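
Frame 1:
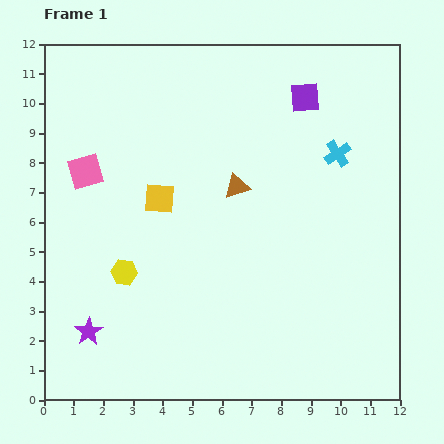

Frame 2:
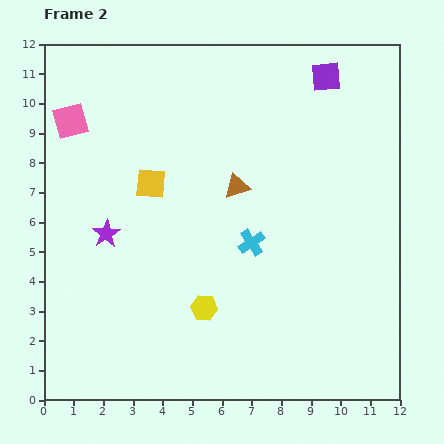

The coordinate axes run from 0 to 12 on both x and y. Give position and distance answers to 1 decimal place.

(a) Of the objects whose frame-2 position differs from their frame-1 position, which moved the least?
the yellow square

(moved 0.6)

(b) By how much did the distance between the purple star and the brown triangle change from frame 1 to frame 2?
-2.3

Distance in frame 1: 7.0. Distance in frame 2: 4.7.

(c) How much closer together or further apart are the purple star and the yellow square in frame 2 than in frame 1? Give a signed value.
-2.8

Distance in frame 1: 5.1. Distance in frame 2: 2.3.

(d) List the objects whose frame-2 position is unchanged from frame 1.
the brown triangle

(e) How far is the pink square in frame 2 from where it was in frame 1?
1.8

The pink square moved from (1.4, 7.7) to (0.9, 9.4), a distance of √(0.5² + 1.7²) ≈ 1.8.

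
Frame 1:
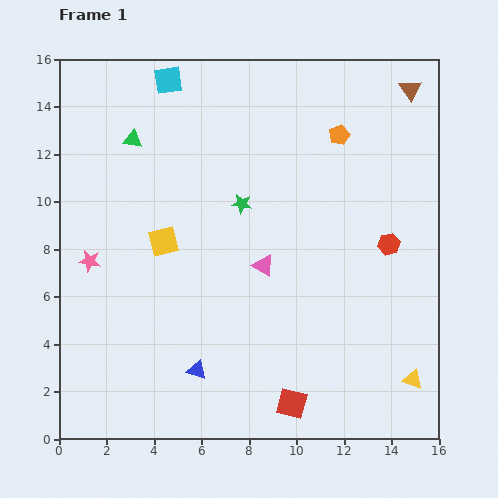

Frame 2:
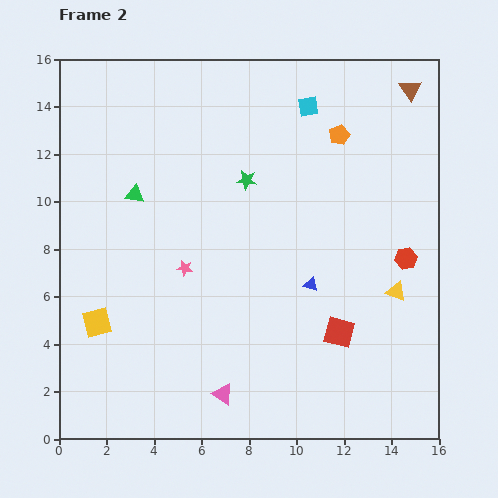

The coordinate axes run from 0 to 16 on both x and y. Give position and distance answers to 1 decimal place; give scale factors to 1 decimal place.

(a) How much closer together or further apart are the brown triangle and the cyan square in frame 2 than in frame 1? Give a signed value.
-5.8

Distance in frame 1: 10.2. Distance in frame 2: 4.4.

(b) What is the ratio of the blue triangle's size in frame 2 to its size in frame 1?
0.7×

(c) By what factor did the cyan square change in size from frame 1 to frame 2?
0.7×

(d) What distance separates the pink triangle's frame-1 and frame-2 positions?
5.7

The pink triangle moved from (8.6, 7.3) to (6.9, 1.9), a distance of √(1.7² + 5.4²) ≈ 5.7.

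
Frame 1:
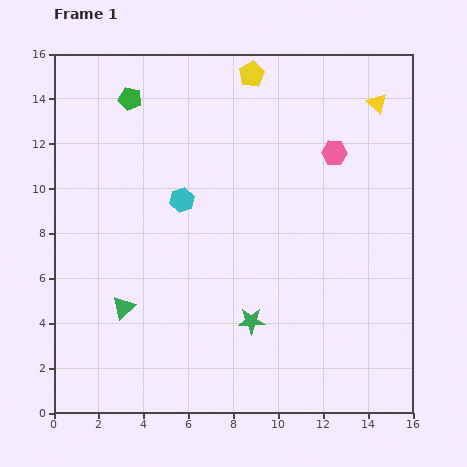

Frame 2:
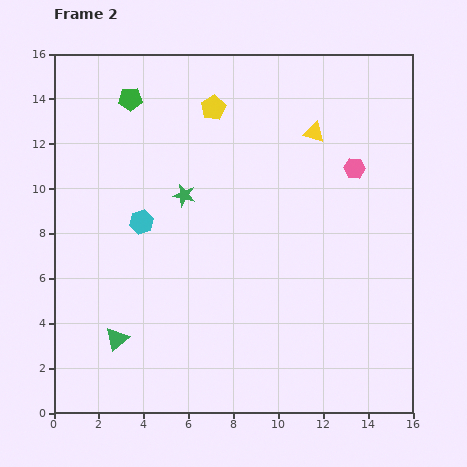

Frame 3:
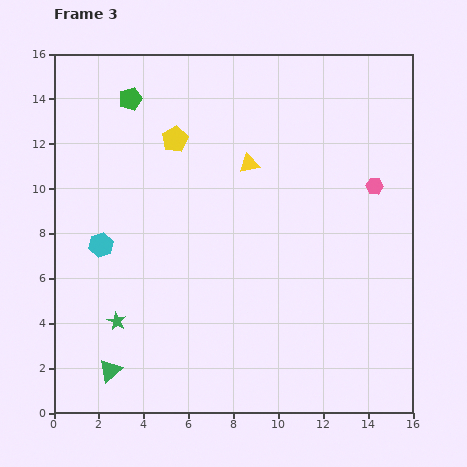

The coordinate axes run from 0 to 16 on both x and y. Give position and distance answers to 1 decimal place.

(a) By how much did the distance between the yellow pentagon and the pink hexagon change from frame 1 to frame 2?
+1.8

Distance in frame 1: 5.1. Distance in frame 2: 6.9.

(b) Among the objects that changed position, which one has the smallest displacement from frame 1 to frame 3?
the pink hexagon

(moved 2.3)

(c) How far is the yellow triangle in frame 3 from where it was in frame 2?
3.2

The yellow triangle moved from (11.6, 12.5) to (8.7, 11.1), a distance of √(2.9² + 1.4²) ≈ 3.2.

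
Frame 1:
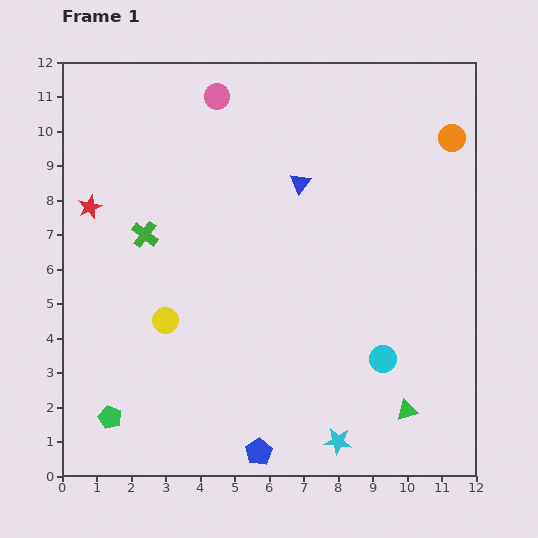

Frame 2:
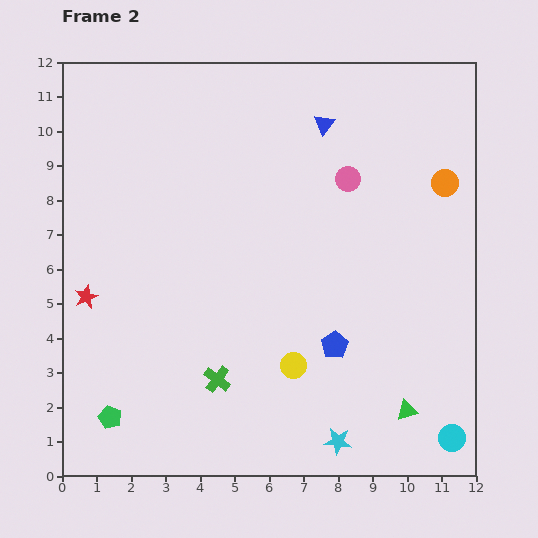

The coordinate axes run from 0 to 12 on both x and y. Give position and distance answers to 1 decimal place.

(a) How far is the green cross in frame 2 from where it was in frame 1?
4.7

The green cross moved from (2.4, 7.0) to (4.5, 2.8), a distance of √(2.1² + 4.2²) ≈ 4.7.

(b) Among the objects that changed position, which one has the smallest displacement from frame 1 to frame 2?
the orange circle

(moved 1.3)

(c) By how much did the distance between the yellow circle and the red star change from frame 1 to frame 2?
+2.3

Distance in frame 1: 4.0. Distance in frame 2: 6.3.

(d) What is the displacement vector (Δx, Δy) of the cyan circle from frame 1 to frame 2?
(2.0, -2.3)

The cyan circle was at (9.3, 3.4) in frame 1 and (11.3, 1.1) in frame 2.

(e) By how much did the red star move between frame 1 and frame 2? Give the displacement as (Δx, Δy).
(-0.1, -2.6)

The red star was at (0.8, 7.8) in frame 1 and (0.7, 5.2) in frame 2.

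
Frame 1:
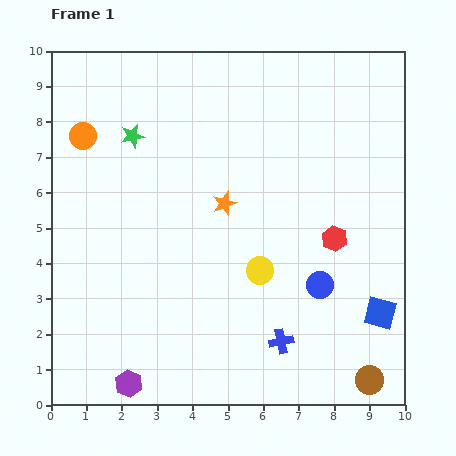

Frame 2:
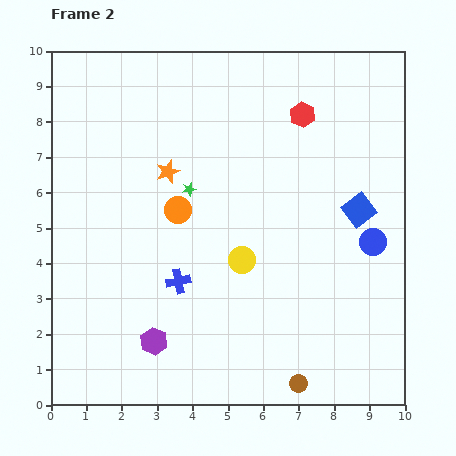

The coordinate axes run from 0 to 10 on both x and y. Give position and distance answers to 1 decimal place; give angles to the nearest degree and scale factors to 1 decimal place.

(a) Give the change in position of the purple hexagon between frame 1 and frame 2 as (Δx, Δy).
(0.7, 1.2)

The purple hexagon was at (2.2, 0.6) in frame 1 and (2.9, 1.8) in frame 2.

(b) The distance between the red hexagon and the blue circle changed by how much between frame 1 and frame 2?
+2.7

Distance in frame 1: 1.4. Distance in frame 2: 4.1.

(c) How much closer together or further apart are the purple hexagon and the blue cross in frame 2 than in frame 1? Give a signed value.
-2.7

Distance in frame 1: 4.5. Distance in frame 2: 1.8.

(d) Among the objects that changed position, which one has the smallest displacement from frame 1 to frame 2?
the yellow circle

(moved 0.6)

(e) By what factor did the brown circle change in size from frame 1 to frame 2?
0.6×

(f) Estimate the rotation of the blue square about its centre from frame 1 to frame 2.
39° clockwise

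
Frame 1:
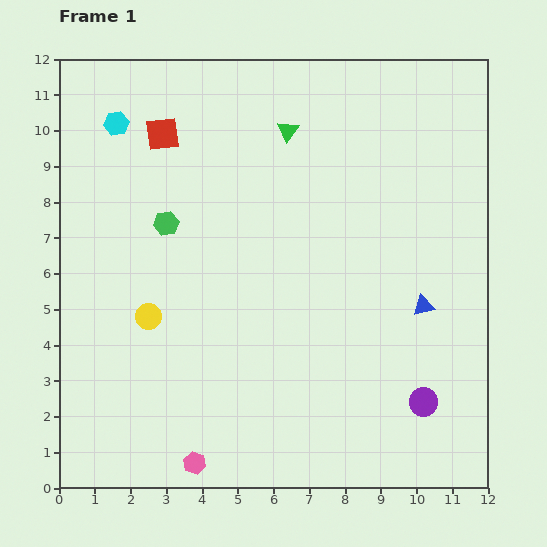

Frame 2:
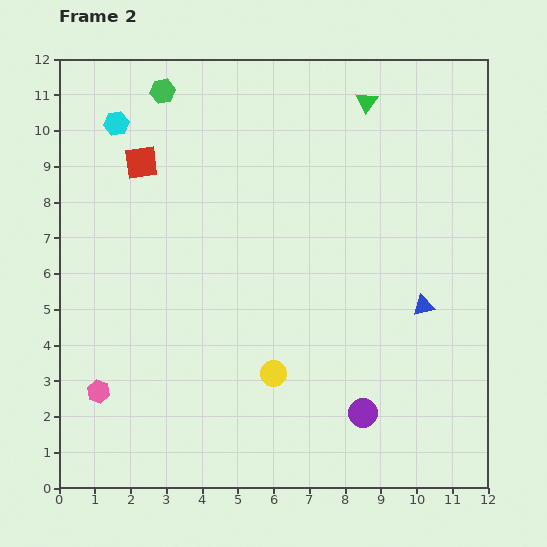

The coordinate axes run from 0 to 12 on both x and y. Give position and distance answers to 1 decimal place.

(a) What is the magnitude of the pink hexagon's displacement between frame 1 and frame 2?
3.4

The pink hexagon moved from (3.8, 0.7) to (1.1, 2.7), a distance of √(2.7² + 2.0²) ≈ 3.4.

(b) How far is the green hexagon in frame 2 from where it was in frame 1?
3.7

The green hexagon moved from (3.0, 7.4) to (2.9, 11.1), a distance of √(0.1² + 3.7²) ≈ 3.7.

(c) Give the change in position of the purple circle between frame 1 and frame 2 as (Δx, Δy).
(-1.7, -0.3)

The purple circle was at (10.2, 2.4) in frame 1 and (8.5, 2.1) in frame 2.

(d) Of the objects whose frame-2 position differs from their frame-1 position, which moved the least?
the red square

(moved 1.0)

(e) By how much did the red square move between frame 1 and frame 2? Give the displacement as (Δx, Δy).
(-0.6, -0.8)

The red square was at (2.9, 9.9) in frame 1 and (2.3, 9.1) in frame 2.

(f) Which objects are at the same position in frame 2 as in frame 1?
the blue triangle, the cyan hexagon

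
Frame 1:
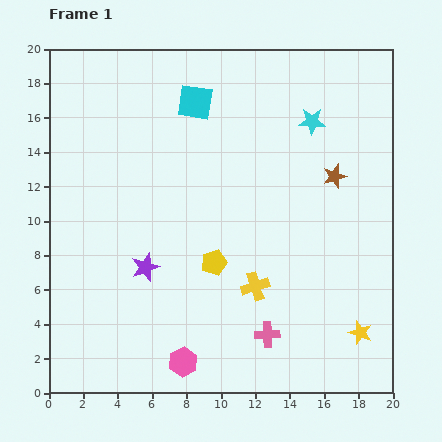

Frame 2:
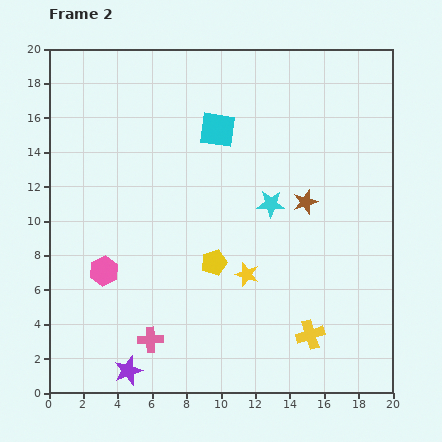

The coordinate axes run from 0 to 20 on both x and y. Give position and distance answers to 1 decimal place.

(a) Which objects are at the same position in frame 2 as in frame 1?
the yellow pentagon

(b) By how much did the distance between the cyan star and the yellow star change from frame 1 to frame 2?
-8.3

Distance in frame 1: 12.6. Distance in frame 2: 4.3.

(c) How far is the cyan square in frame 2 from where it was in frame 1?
2.1

The cyan square moved from (8.5, 16.9) to (9.8, 15.3), a distance of √(1.3² + 1.6²) ≈ 2.1.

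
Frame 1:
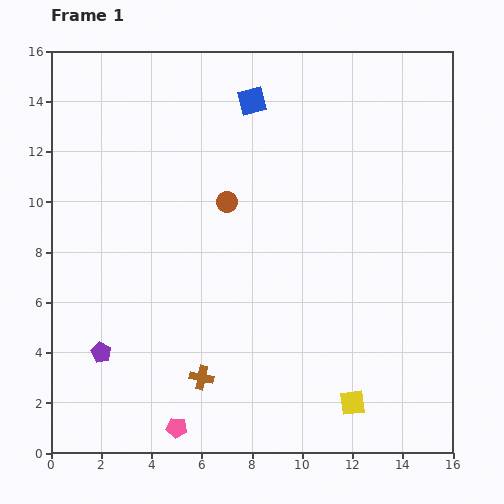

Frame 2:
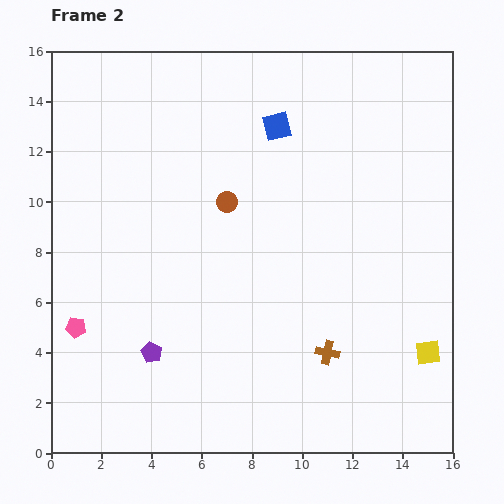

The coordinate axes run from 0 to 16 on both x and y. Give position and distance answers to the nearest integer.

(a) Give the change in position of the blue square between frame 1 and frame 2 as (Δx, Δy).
(1, -1)

The blue square was at (8, 14) in frame 1 and (9, 13) in frame 2.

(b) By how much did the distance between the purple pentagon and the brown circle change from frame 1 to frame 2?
-1

Distance in frame 1: 8. Distance in frame 2: 7.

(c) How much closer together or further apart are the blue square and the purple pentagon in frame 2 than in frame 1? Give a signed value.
-2

Distance in frame 1: 12. Distance in frame 2: 10.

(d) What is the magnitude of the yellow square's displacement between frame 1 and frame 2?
4

The yellow square moved from (12, 2) to (15, 4), a distance of √(3² + 2²) ≈ 4.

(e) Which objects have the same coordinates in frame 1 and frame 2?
the brown circle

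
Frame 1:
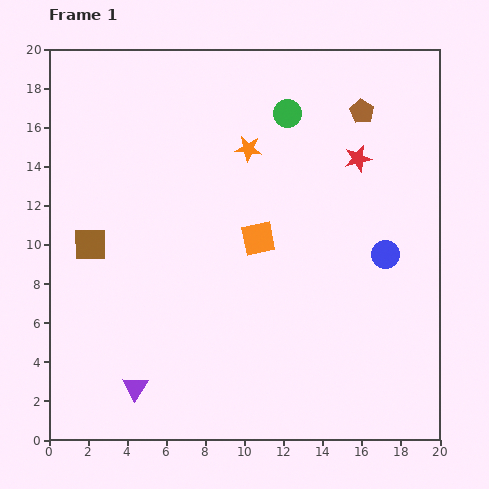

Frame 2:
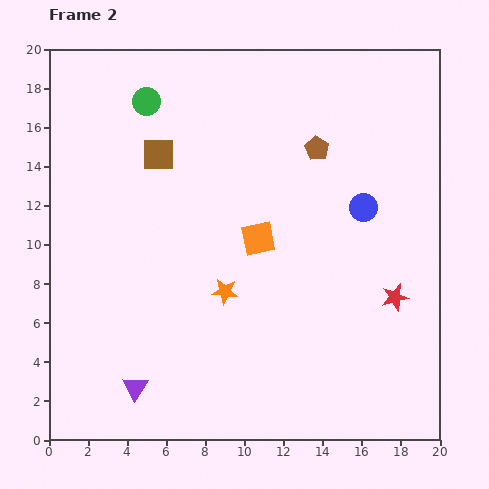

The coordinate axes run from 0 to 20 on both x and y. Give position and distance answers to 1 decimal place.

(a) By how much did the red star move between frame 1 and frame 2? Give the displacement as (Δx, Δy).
(1.9, -7.1)

The red star was at (15.8, 14.4) in frame 1 and (17.7, 7.3) in frame 2.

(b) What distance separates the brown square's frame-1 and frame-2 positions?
5.8

The brown square moved from (2.1, 10.0) to (5.6, 14.6), a distance of √(3.5² + 4.6²) ≈ 5.8.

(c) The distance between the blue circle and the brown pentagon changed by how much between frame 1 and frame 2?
-3.6

Distance in frame 1: 7.4. Distance in frame 2: 3.8.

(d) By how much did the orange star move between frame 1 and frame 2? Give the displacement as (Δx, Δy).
(-1.2, -7.3)

The orange star was at (10.2, 14.9) in frame 1 and (9.0, 7.6) in frame 2.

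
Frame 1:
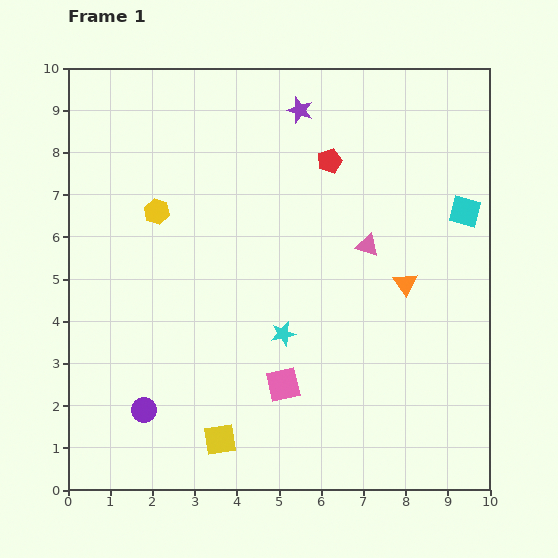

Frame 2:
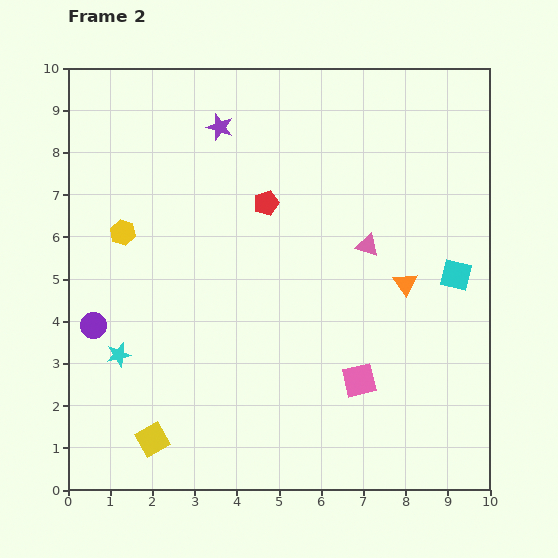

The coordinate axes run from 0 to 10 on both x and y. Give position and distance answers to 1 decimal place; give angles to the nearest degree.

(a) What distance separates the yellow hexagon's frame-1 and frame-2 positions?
0.9

The yellow hexagon moved from (2.1, 6.6) to (1.3, 6.1), a distance of √(0.8² + 0.5²) ≈ 0.9.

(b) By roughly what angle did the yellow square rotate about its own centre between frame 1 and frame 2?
20° counter-clockwise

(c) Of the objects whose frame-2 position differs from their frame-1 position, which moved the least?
the yellow hexagon

(moved 0.9)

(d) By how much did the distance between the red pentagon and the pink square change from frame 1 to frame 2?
-0.7

Distance in frame 1: 5.4. Distance in frame 2: 4.7.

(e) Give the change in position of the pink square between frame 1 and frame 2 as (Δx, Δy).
(1.8, 0.1)

The pink square was at (5.1, 2.5) in frame 1 and (6.9, 2.6) in frame 2.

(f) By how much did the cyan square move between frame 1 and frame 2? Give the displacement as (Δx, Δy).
(-0.2, -1.5)

The cyan square was at (9.4, 6.6) in frame 1 and (9.2, 5.1) in frame 2.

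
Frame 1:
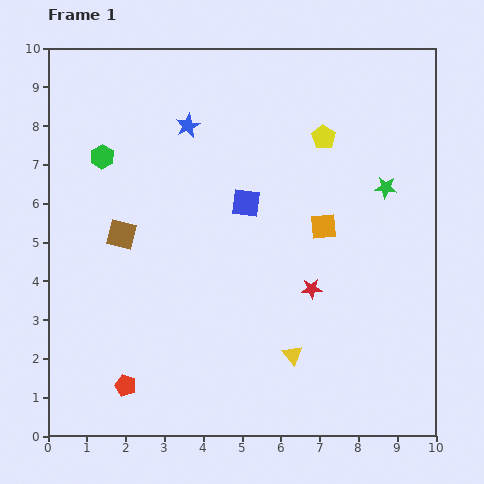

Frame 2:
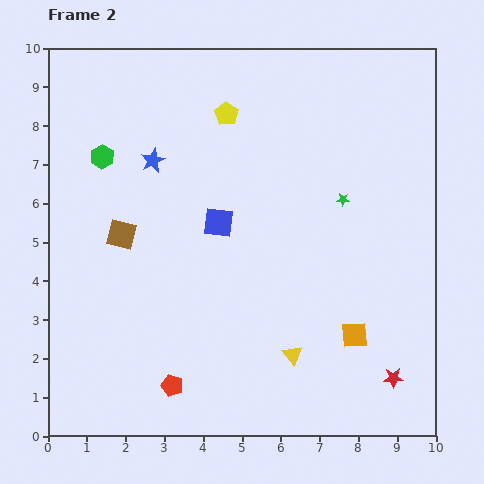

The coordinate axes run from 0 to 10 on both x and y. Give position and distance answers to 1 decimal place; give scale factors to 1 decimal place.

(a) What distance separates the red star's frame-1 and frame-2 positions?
3.1

The red star moved from (6.8, 3.8) to (8.9, 1.5), a distance of √(2.1² + 2.3²) ≈ 3.1.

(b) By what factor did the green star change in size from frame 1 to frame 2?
0.6×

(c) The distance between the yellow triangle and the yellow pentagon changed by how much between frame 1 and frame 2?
+0.7

Distance in frame 1: 5.7. Distance in frame 2: 6.4.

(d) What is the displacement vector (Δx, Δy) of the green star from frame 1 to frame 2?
(-1.1, -0.3)

The green star was at (8.7, 6.4) in frame 1 and (7.6, 6.1) in frame 2.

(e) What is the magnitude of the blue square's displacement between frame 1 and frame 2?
0.9

The blue square moved from (5.1, 6.0) to (4.4, 5.5), a distance of √(0.7² + 0.5²) ≈ 0.9.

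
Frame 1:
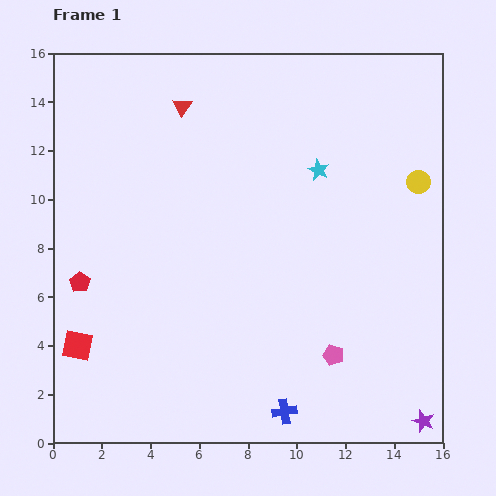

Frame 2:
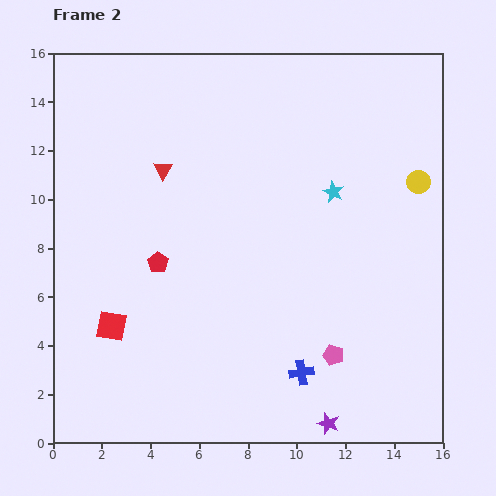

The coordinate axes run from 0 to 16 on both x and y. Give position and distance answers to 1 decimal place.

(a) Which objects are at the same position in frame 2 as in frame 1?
the pink pentagon, the yellow circle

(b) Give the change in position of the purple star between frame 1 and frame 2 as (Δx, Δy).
(-3.9, -0.1)

The purple star was at (15.2, 0.9) in frame 1 and (11.3, 0.8) in frame 2.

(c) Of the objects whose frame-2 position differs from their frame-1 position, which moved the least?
the cyan star

(moved 1.1)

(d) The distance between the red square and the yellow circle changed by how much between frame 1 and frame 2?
-1.6

Distance in frame 1: 15.5. Distance in frame 2: 13.9.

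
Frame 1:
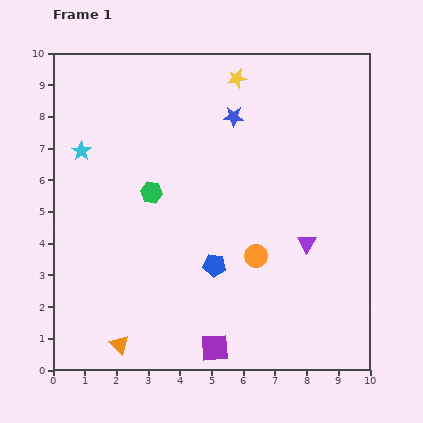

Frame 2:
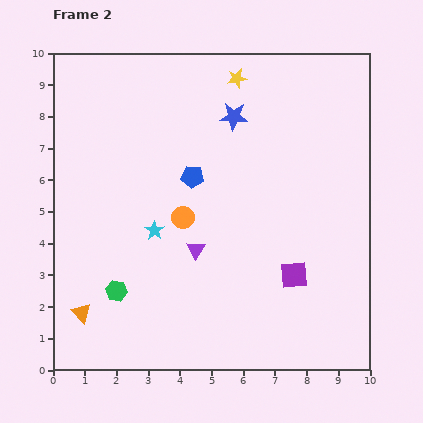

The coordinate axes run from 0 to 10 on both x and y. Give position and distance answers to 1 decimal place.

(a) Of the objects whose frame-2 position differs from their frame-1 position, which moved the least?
the orange triangle

(moved 1.6)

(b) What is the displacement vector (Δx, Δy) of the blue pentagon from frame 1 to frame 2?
(-0.7, 2.8)

The blue pentagon was at (5.1, 3.3) in frame 1 and (4.4, 6.1) in frame 2.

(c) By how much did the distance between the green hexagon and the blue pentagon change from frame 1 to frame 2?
+1.3

Distance in frame 1: 3.0. Distance in frame 2: 4.3.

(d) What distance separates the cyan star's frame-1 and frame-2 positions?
3.4

The cyan star moved from (0.9, 6.9) to (3.2, 4.4), a distance of √(2.3² + 2.5²) ≈ 3.4.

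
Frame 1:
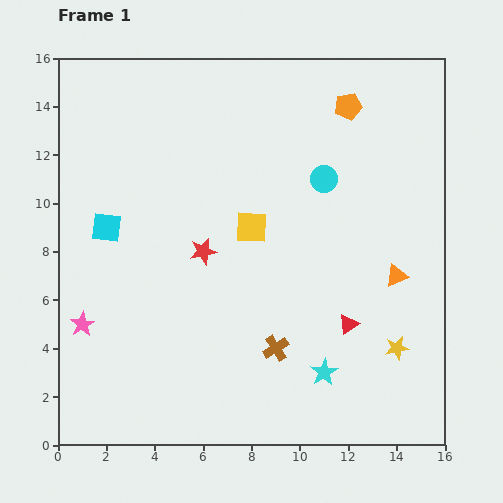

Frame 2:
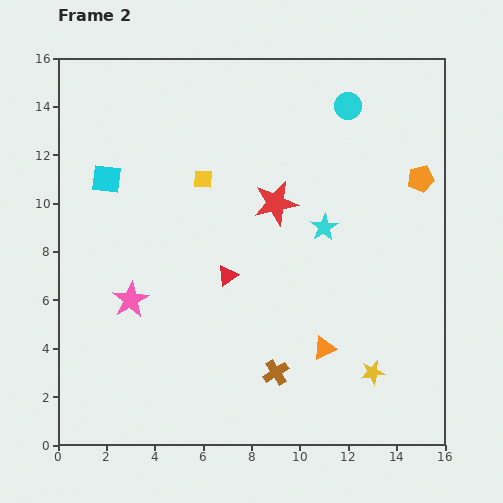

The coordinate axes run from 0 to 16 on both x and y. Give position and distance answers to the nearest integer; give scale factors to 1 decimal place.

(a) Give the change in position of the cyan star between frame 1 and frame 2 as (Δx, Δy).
(0, 6)

The cyan star was at (11, 3) in frame 1 and (11, 9) in frame 2.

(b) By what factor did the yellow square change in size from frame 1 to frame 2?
0.6×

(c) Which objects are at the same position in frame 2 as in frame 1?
none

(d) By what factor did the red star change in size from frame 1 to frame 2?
1.6×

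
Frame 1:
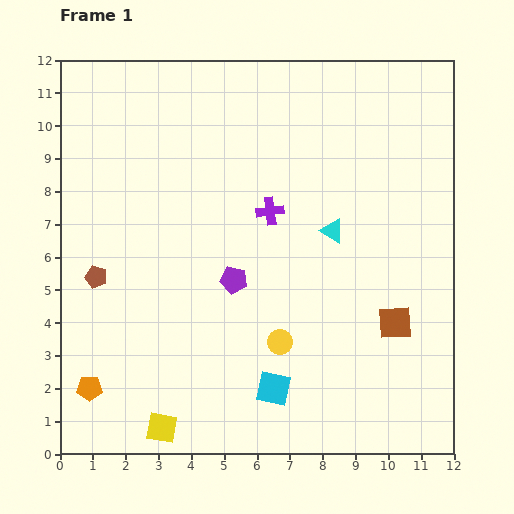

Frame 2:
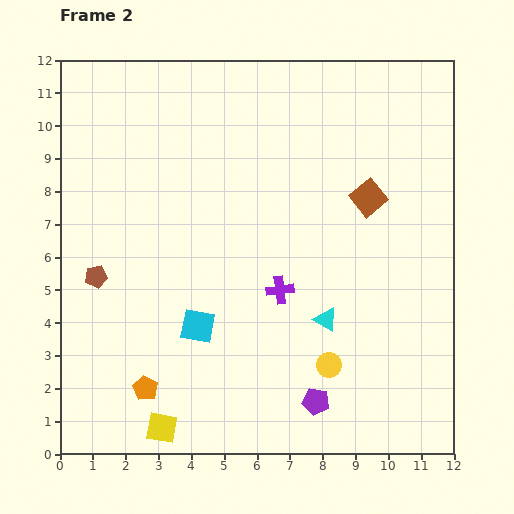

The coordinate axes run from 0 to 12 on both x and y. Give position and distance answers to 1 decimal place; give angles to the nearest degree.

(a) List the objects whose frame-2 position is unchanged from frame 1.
the brown pentagon, the yellow square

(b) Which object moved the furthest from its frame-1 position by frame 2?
the purple pentagon

(moved 4.5; next 3.9)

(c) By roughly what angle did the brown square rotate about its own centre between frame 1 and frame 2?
36° counter-clockwise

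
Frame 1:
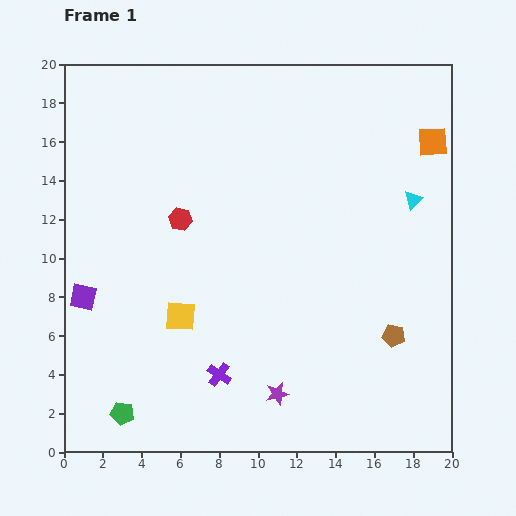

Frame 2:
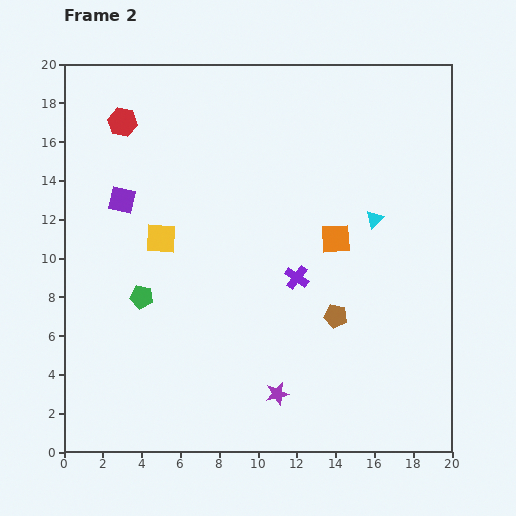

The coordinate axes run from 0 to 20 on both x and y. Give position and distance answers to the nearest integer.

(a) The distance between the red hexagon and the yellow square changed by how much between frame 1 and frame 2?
+1

Distance in frame 1: 5. Distance in frame 2: 6.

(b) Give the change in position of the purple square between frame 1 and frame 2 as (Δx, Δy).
(2, 5)

The purple square was at (1, 8) in frame 1 and (3, 13) in frame 2.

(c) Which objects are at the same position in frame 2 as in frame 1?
the purple star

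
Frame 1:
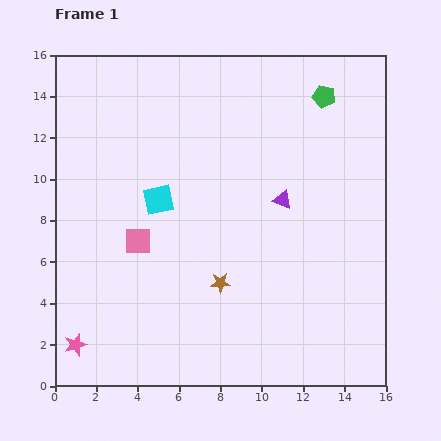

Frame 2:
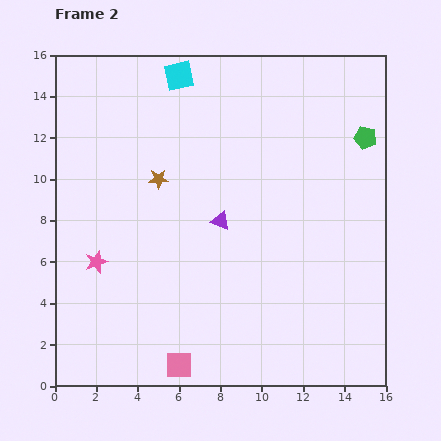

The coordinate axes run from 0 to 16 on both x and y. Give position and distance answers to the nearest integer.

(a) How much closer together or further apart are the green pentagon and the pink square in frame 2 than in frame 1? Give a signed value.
+3

Distance in frame 1: 11. Distance in frame 2: 14.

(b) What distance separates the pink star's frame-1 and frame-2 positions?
4

The pink star moved from (1, 2) to (2, 6), a distance of √(1² + 4²) ≈ 4.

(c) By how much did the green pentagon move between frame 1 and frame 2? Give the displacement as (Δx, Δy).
(2, -2)

The green pentagon was at (13, 14) in frame 1 and (15, 12) in frame 2.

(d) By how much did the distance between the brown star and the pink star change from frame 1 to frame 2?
-3

Distance in frame 1: 8. Distance in frame 2: 5.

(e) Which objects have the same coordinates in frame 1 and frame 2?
none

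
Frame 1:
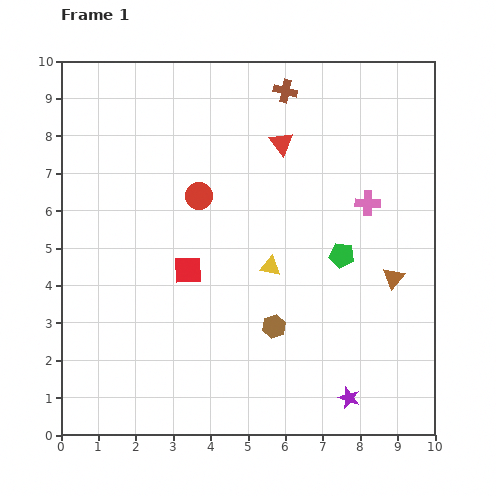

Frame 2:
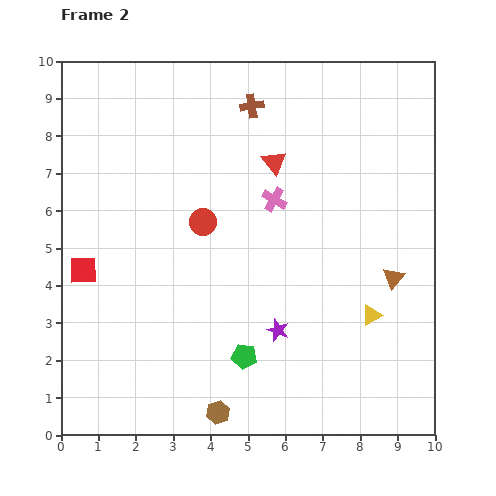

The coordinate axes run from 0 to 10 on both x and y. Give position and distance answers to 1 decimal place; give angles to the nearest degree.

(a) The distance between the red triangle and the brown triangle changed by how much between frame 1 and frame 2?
-0.2

Distance in frame 1: 4.7. Distance in frame 2: 4.5.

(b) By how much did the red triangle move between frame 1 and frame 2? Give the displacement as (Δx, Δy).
(-0.2, -0.5)

The red triangle was at (5.9, 7.8) in frame 1 and (5.7, 7.3) in frame 2.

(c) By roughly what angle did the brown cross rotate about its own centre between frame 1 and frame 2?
22° counter-clockwise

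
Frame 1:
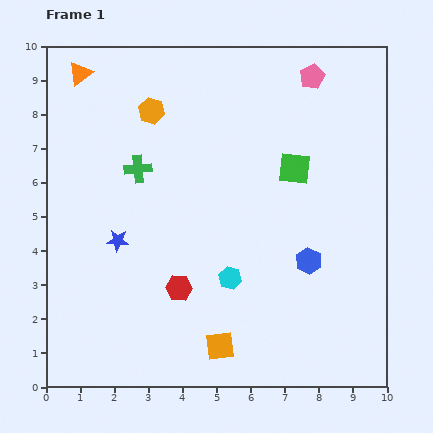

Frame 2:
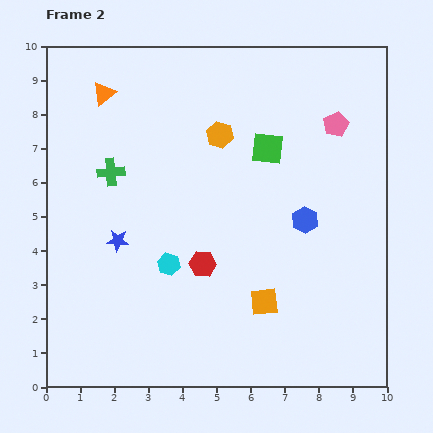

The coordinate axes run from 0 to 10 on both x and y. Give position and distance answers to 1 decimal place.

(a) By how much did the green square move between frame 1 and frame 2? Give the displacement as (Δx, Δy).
(-0.8, 0.6)

The green square was at (7.3, 6.4) in frame 1 and (6.5, 7.0) in frame 2.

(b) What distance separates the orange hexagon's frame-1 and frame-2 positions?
2.1

The orange hexagon moved from (3.1, 8.1) to (5.1, 7.4), a distance of √(2.0² + 0.7²) ≈ 2.1.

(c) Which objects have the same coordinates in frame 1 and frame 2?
the blue star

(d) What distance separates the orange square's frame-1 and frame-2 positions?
1.8

The orange square moved from (5.1, 1.2) to (6.4, 2.5), a distance of √(1.3² + 1.3²) ≈ 1.8.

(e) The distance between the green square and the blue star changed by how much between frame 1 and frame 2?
-0.4

Distance in frame 1: 5.6. Distance in frame 2: 5.2.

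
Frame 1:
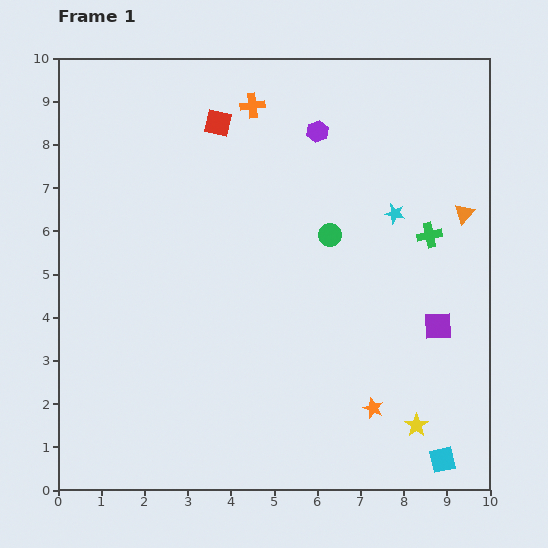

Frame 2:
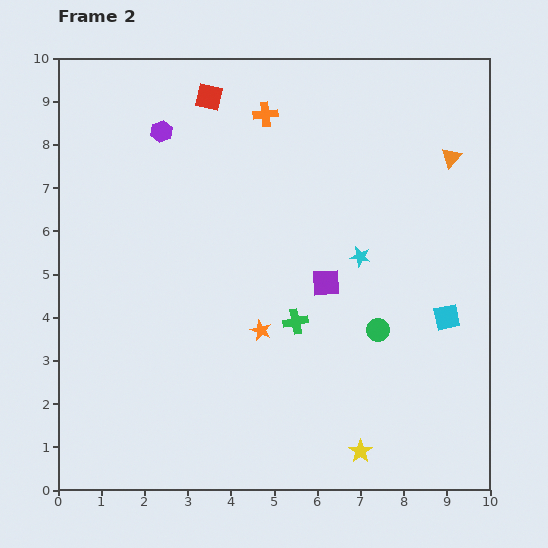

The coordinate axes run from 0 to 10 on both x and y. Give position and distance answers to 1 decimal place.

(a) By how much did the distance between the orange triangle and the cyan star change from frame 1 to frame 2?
+1.5

Distance in frame 1: 1.6. Distance in frame 2: 3.1.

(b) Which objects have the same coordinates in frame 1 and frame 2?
none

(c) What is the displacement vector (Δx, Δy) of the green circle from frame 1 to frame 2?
(1.1, -2.2)

The green circle was at (6.3, 5.9) in frame 1 and (7.4, 3.7) in frame 2.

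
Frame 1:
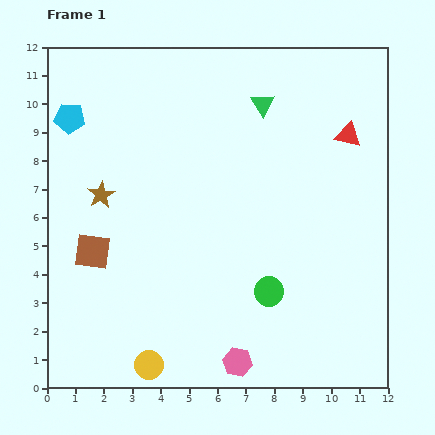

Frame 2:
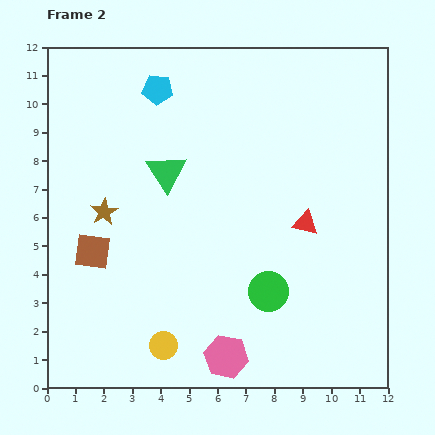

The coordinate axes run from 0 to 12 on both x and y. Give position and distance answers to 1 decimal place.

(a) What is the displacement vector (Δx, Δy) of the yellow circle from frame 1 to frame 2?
(0.5, 0.7)

The yellow circle was at (3.6, 0.8) in frame 1 and (4.1, 1.5) in frame 2.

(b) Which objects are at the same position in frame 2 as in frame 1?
the brown square, the green circle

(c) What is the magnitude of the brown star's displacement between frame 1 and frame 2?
0.6

The brown star moved from (1.9, 6.8) to (2.0, 6.2), a distance of √(0.1² + 0.6²) ≈ 0.6.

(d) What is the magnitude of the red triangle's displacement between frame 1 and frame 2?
3.4

The red triangle moved from (10.6, 8.9) to (9.1, 5.8), a distance of √(1.5² + 3.1²) ≈ 3.4.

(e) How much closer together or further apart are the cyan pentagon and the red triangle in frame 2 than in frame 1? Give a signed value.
-2.8

Distance in frame 1: 9.8. Distance in frame 2: 7.0.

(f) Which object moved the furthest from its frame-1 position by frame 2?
the green triangle

(moved 4.2; next 3.4)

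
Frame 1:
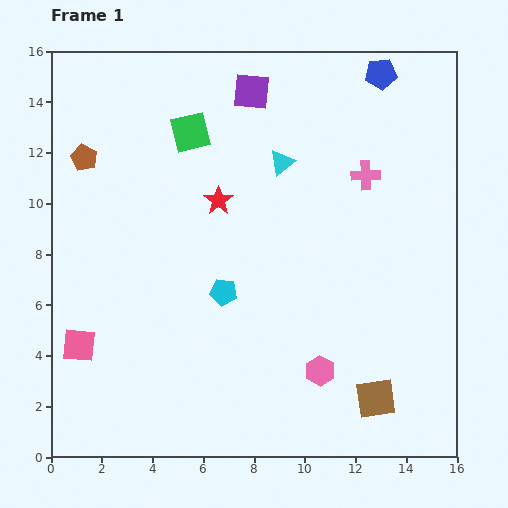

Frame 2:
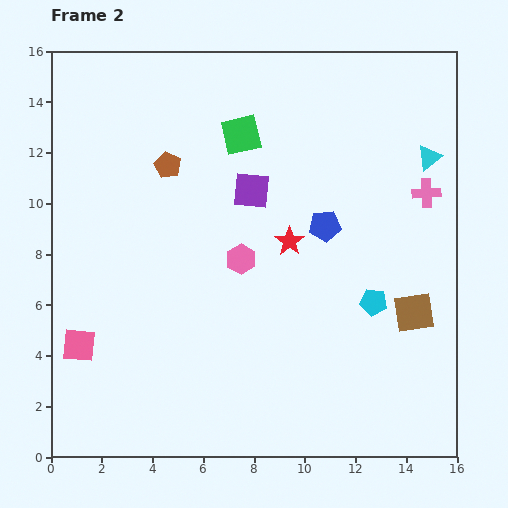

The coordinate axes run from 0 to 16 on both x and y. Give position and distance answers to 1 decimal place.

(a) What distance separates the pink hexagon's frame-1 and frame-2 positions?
5.4

The pink hexagon moved from (10.6, 3.4) to (7.5, 7.8), a distance of √(3.1² + 4.4²) ≈ 5.4.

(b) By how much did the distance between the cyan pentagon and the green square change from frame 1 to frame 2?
+2.0

Distance in frame 1: 6.4. Distance in frame 2: 8.4.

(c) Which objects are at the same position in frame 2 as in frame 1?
the pink square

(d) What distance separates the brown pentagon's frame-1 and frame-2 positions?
3.3

The brown pentagon moved from (1.3, 11.8) to (4.6, 11.5), a distance of √(3.3² + 0.3²) ≈ 3.3.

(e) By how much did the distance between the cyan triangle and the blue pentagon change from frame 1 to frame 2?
-0.3

Distance in frame 1: 5.2. Distance in frame 2: 4.9.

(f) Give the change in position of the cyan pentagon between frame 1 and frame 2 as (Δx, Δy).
(5.9, -0.4)

The cyan pentagon was at (6.8, 6.5) in frame 1 and (12.7, 6.1) in frame 2.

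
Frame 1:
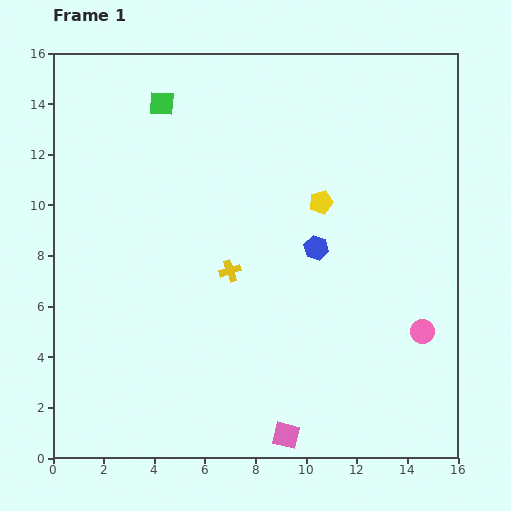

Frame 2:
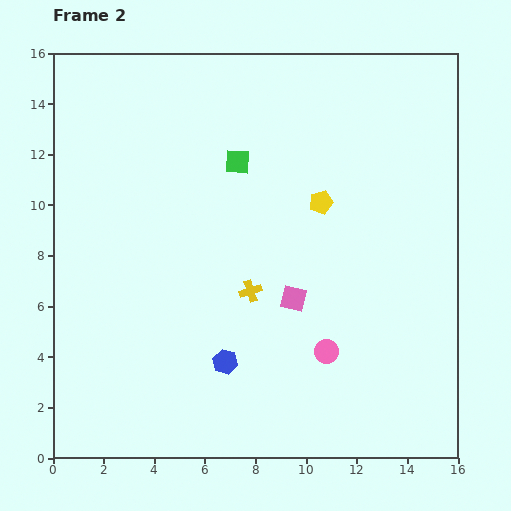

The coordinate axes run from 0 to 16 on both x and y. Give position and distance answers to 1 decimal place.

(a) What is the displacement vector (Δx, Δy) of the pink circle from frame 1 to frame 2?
(-3.8, -0.8)

The pink circle was at (14.6, 5.0) in frame 1 and (10.8, 4.2) in frame 2.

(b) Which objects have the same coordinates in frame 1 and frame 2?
the yellow pentagon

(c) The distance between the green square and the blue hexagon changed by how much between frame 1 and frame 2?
-0.4

Distance in frame 1: 8.3. Distance in frame 2: 7.9.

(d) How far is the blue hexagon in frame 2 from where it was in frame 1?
5.8

The blue hexagon moved from (10.4, 8.3) to (6.8, 3.8), a distance of √(3.6² + 4.5²) ≈ 5.8.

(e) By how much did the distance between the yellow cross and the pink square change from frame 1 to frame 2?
-5.2

Distance in frame 1: 6.9. Distance in frame 2: 1.7.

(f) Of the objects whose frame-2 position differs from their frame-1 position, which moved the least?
the yellow cross

(moved 1.1)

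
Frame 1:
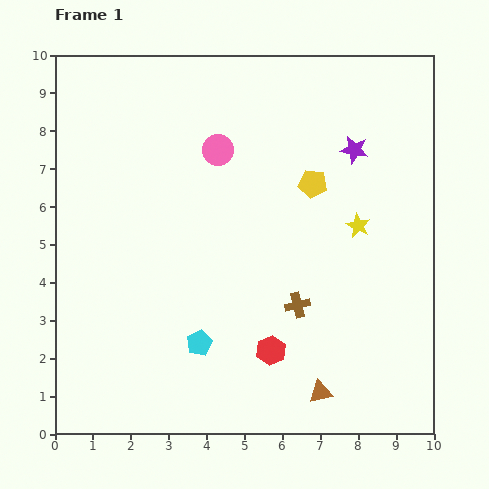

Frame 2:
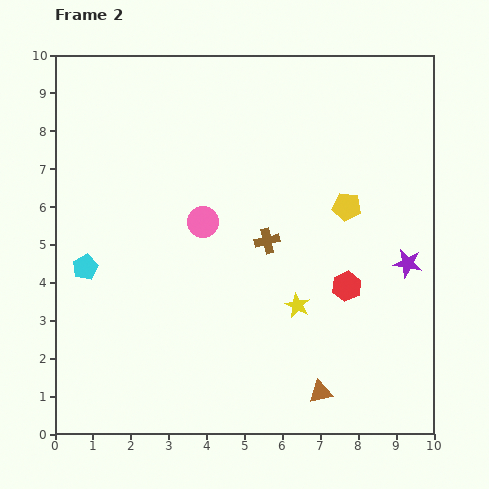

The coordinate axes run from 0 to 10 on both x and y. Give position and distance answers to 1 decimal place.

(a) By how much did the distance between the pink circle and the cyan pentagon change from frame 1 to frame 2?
-1.8

Distance in frame 1: 5.1. Distance in frame 2: 3.3.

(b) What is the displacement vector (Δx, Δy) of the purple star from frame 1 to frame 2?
(1.4, -3.0)

The purple star was at (7.9, 7.5) in frame 1 and (9.3, 4.5) in frame 2.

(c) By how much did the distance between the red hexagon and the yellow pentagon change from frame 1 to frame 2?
-2.4

Distance in frame 1: 4.5. Distance in frame 2: 2.1.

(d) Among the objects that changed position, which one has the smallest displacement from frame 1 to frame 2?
the yellow pentagon

(moved 1.1)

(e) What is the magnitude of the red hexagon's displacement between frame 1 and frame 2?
2.6

The red hexagon moved from (5.7, 2.2) to (7.7, 3.9), a distance of √(2.0² + 1.7²) ≈ 2.6.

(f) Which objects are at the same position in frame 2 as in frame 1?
the brown triangle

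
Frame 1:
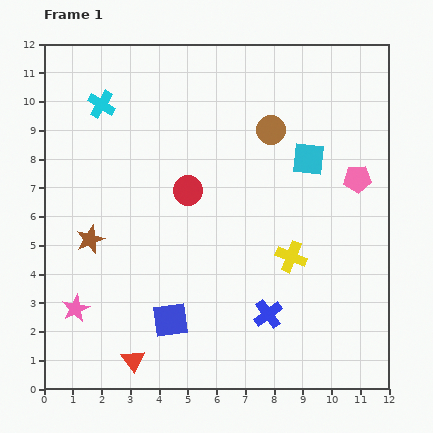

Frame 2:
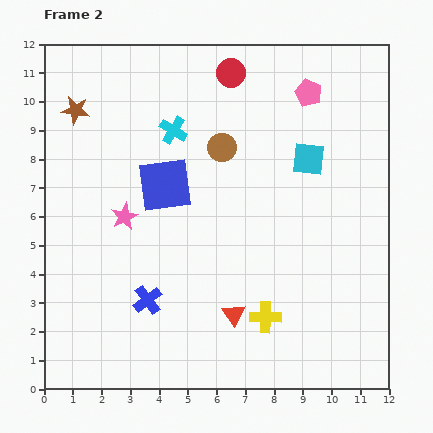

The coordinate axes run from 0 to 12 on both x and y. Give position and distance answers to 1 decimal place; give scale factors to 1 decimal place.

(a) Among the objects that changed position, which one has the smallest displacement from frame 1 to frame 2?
the brown circle

(moved 1.8)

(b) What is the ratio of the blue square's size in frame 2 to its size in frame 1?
1.5×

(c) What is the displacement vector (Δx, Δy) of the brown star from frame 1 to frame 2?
(-0.5, 4.5)

The brown star was at (1.6, 5.2) in frame 1 and (1.1, 9.7) in frame 2.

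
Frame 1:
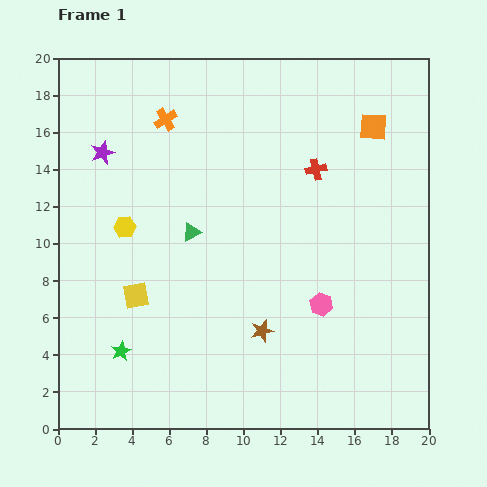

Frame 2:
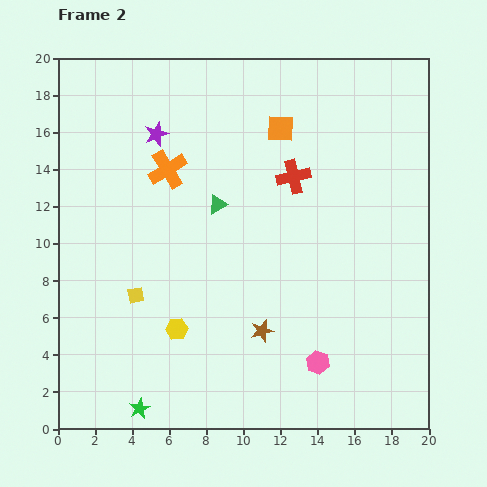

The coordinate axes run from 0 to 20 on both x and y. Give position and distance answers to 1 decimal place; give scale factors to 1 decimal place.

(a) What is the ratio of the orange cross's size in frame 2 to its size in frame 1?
1.7×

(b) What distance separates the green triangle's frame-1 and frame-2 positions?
2.1

The green triangle moved from (7.2, 10.6) to (8.6, 12.1), a distance of √(1.4² + 1.5²) ≈ 2.1.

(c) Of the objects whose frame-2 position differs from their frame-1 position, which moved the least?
the red cross

(moved 1.3)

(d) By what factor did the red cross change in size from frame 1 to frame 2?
1.6×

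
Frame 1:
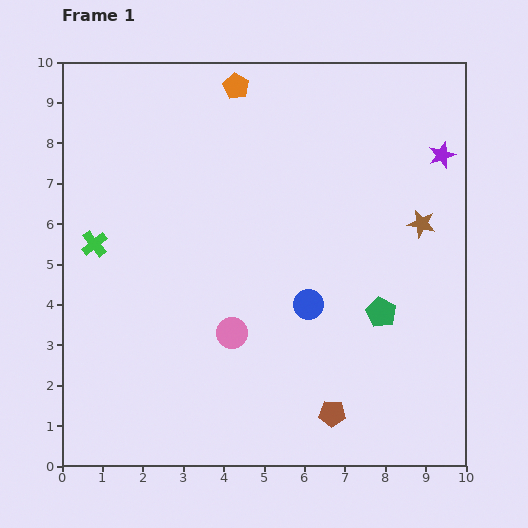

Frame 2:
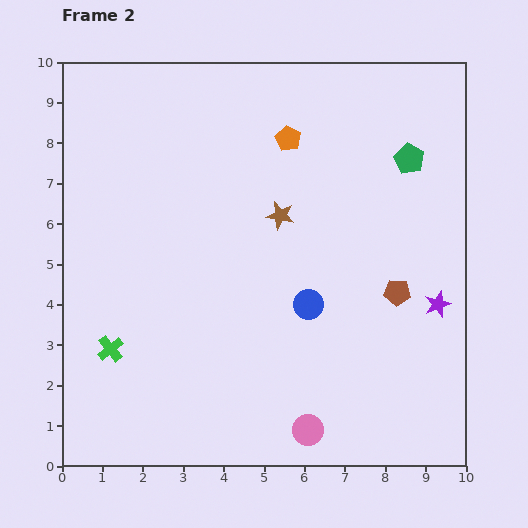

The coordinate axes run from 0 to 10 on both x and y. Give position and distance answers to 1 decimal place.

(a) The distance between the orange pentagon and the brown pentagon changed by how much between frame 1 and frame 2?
-3.7

Distance in frame 1: 8.4. Distance in frame 2: 4.7.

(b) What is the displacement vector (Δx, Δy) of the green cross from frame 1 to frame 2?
(0.4, -2.6)

The green cross was at (0.8, 5.5) in frame 1 and (1.2, 2.9) in frame 2.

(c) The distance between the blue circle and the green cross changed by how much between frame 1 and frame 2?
-0.5

Distance in frame 1: 5.5. Distance in frame 2: 5.0.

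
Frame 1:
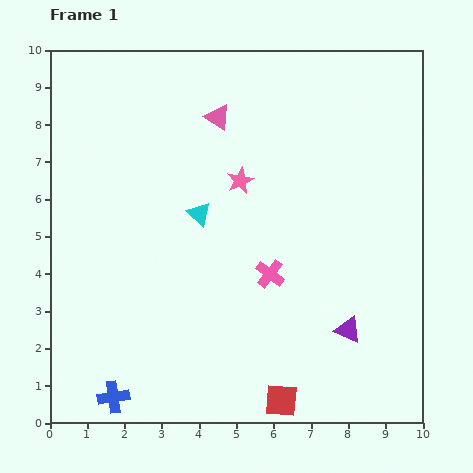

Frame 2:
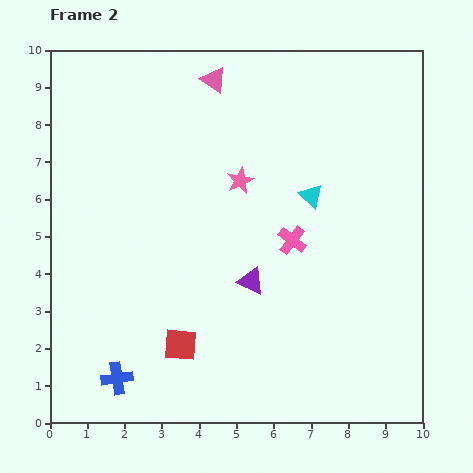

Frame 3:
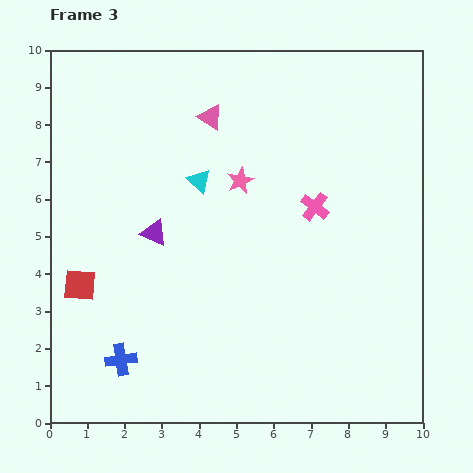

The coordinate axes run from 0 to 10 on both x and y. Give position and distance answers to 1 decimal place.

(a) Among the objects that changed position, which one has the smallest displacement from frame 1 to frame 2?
the blue cross

(moved 0.5)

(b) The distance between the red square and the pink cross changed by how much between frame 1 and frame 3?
+3.2

Distance in frame 1: 3.4. Distance in frame 3: 6.6.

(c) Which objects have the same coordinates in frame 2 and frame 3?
the pink star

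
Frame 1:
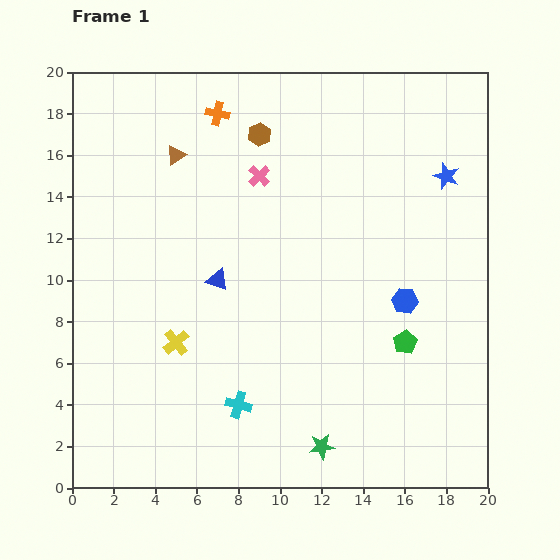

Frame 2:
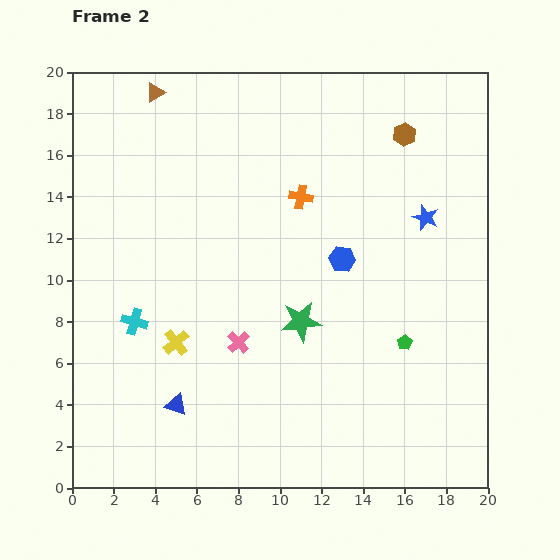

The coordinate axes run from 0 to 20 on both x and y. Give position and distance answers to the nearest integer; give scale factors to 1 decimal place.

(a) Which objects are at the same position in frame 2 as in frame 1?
the green pentagon, the yellow cross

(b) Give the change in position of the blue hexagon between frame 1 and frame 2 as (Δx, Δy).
(-3, 2)

The blue hexagon was at (16, 9) in frame 1 and (13, 11) in frame 2.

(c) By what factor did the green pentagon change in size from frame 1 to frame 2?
0.6×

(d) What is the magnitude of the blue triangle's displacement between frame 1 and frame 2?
6

The blue triangle moved from (7, 10) to (5, 4), a distance of √(2² + 6²) ≈ 6.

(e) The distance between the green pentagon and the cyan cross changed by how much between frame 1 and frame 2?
+4

Distance in frame 1: 9. Distance in frame 2: 13.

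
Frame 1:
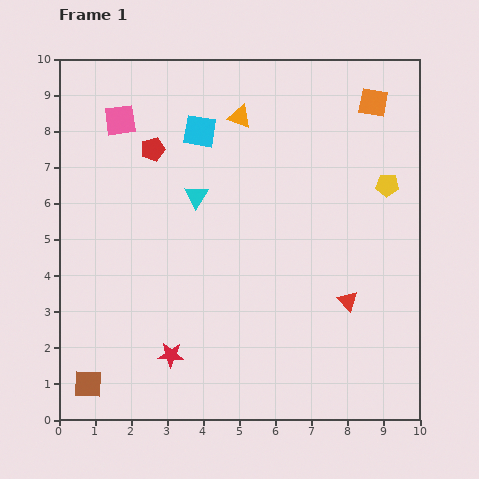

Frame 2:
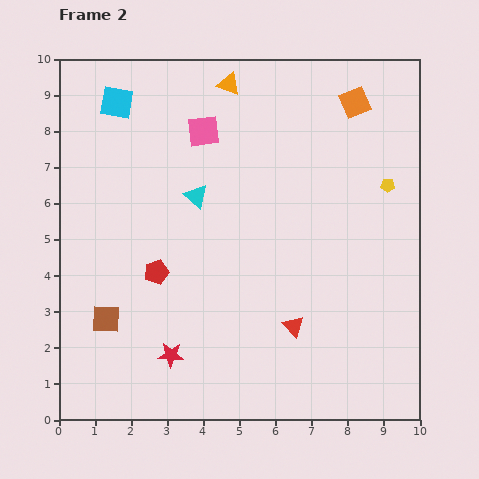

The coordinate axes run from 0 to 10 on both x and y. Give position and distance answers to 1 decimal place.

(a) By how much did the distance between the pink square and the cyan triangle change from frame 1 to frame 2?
-1.2

Distance in frame 1: 3.0. Distance in frame 2: 1.8.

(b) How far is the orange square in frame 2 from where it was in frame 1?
0.5

The orange square moved from (8.7, 8.8) to (8.2, 8.8), a distance of √(0.5² + 0.0²) ≈ 0.5.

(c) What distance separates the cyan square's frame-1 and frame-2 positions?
2.4

The cyan square moved from (3.9, 8.0) to (1.6, 8.8), a distance of √(2.3² + 0.8²) ≈ 2.4.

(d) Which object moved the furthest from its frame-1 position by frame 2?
the red pentagon

(moved 3.4; next 2.4)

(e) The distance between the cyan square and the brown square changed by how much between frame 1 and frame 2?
-1.7

Distance in frame 1: 7.7. Distance in frame 2: 6.0.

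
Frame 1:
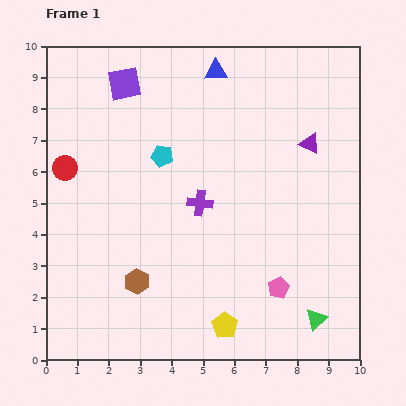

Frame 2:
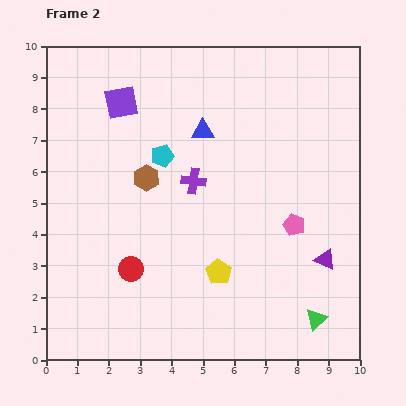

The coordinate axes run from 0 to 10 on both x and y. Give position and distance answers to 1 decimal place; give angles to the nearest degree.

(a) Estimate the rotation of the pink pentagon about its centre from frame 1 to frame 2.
24° counter-clockwise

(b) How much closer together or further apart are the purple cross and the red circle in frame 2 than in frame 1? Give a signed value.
-1.0

Distance in frame 1: 4.4. Distance in frame 2: 3.4.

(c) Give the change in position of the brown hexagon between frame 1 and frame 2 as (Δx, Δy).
(0.3, 3.3)

The brown hexagon was at (2.9, 2.5) in frame 1 and (3.2, 5.8) in frame 2.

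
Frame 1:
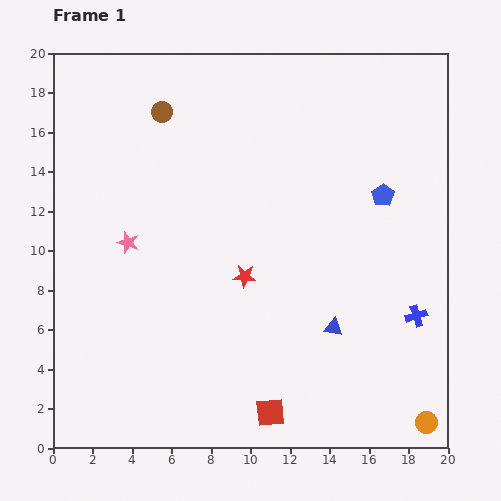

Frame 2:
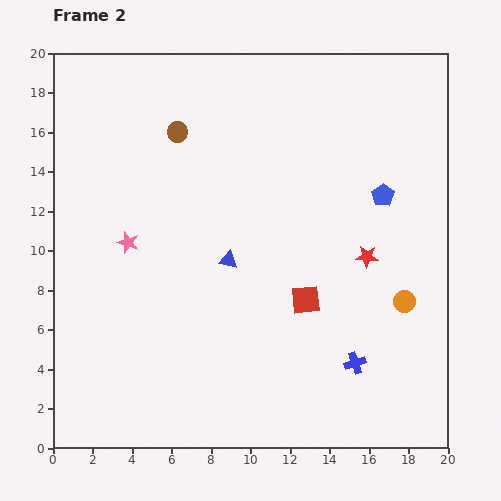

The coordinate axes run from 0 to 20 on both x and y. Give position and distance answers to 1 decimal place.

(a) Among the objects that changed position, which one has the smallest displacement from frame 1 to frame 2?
the brown circle

(moved 1.3)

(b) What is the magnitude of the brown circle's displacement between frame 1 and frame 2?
1.3

The brown circle moved from (5.5, 17.0) to (6.3, 16.0), a distance of √(0.8² + 1.0²) ≈ 1.3.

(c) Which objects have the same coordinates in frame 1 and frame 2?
the pink star, the blue pentagon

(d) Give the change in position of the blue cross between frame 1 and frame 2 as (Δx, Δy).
(-3.1, -2.4)

The blue cross was at (18.4, 6.7) in frame 1 and (15.3, 4.3) in frame 2.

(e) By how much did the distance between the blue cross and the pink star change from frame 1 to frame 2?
-2.1

Distance in frame 1: 15.1. Distance in frame 2: 13.0.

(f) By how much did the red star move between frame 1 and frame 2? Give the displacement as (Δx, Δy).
(6.2, 1.0)

The red star was at (9.7, 8.7) in frame 1 and (15.9, 9.7) in frame 2.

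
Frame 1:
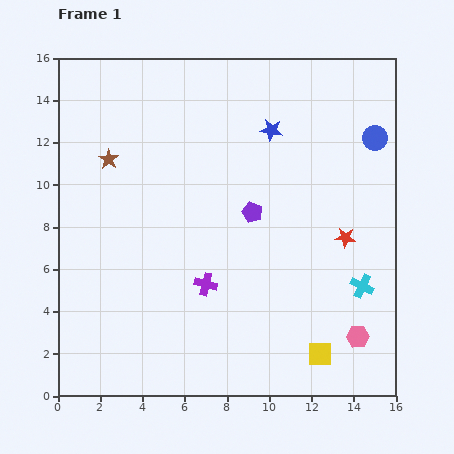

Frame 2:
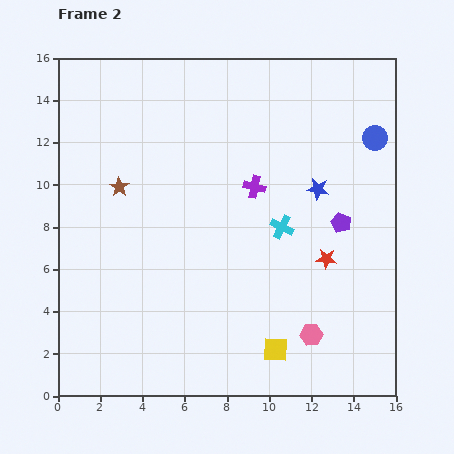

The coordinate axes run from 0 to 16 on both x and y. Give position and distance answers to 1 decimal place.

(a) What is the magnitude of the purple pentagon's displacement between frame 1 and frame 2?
4.2

The purple pentagon moved from (9.2, 8.7) to (13.4, 8.2), a distance of √(4.2² + 0.5²) ≈ 4.2.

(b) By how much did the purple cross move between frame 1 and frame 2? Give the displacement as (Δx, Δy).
(2.3, 4.6)

The purple cross was at (7.0, 5.3) in frame 1 and (9.3, 9.9) in frame 2.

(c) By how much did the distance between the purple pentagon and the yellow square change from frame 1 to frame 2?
-0.6

Distance in frame 1: 7.4. Distance in frame 2: 6.8.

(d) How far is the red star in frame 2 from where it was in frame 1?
1.3

The red star moved from (13.6, 7.5) to (12.7, 6.5), a distance of √(0.9² + 1.0²) ≈ 1.3.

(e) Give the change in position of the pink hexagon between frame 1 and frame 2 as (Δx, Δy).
(-2.2, 0.1)

The pink hexagon was at (14.2, 2.8) in frame 1 and (12.0, 2.9) in frame 2.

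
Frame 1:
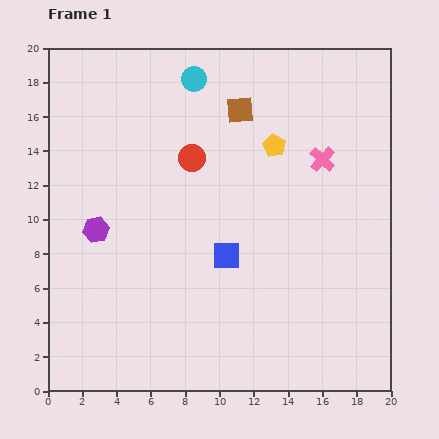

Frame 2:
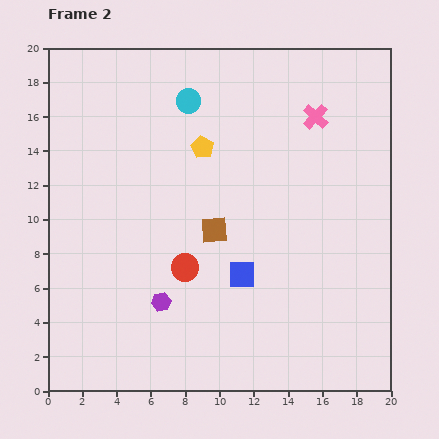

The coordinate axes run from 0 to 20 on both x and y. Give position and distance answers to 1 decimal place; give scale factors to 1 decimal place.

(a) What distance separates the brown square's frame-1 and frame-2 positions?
7.2

The brown square moved from (11.2, 16.4) to (9.7, 9.4), a distance of √(1.5² + 7.0²) ≈ 7.2.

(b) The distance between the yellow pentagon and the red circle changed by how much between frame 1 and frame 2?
+2.2

Distance in frame 1: 4.9. Distance in frame 2: 7.1.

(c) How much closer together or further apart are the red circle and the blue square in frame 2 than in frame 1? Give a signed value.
-2.7

Distance in frame 1: 6.0. Distance in frame 2: 3.3.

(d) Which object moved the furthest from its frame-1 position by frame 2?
the brown square

(moved 7.2; next 6.4)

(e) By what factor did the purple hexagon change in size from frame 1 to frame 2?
0.7×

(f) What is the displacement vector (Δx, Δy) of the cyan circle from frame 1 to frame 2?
(-0.3, -1.3)

The cyan circle was at (8.5, 18.2) in frame 1 and (8.2, 16.9) in frame 2.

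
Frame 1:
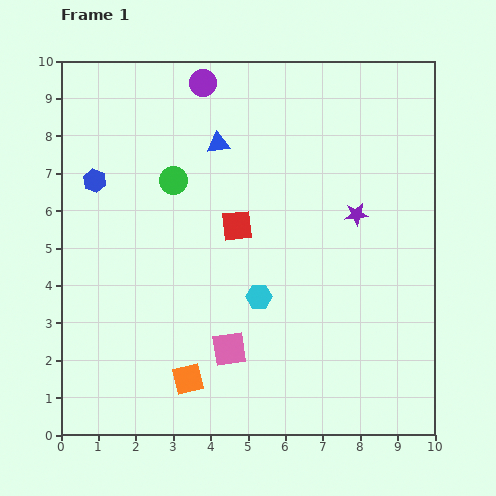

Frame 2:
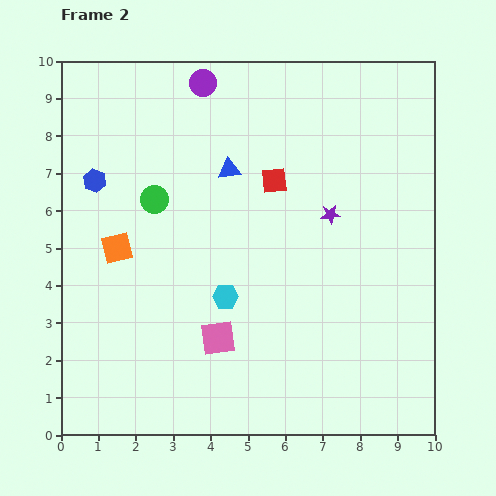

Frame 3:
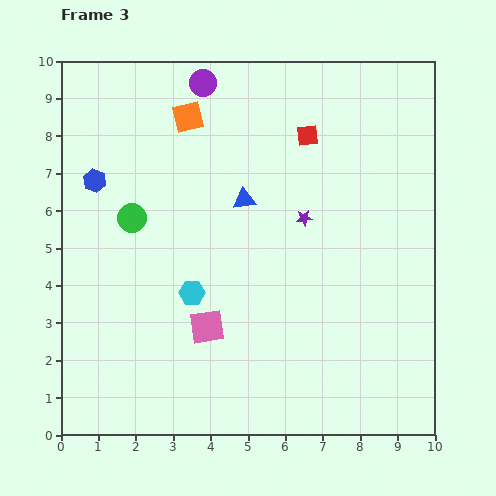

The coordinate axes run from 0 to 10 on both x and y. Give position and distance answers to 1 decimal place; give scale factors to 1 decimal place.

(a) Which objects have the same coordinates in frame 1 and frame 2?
the purple circle, the blue hexagon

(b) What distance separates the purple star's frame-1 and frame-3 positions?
1.4

The purple star moved from (7.9, 5.9) to (6.5, 5.8), a distance of √(1.4² + 0.1²) ≈ 1.4.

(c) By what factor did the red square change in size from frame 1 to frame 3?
0.7×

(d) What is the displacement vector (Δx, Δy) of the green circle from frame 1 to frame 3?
(-1.1, -1.0)

The green circle was at (3.0, 6.8) in frame 1 and (1.9, 5.8) in frame 3.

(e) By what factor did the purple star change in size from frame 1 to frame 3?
0.7×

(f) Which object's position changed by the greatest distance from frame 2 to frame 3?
the orange square

(moved 4.0; next 1.5)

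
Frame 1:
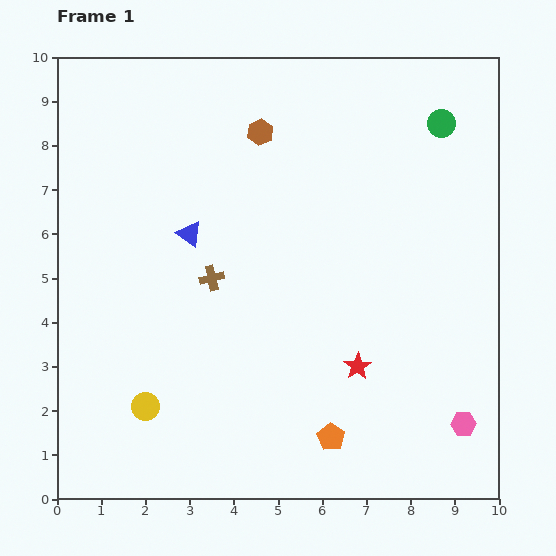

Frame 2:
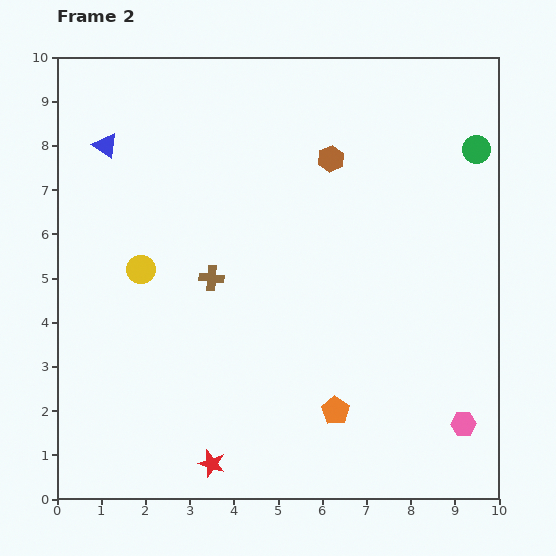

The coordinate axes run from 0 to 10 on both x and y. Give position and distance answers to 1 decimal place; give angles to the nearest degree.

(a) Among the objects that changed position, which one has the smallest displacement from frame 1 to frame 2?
the orange pentagon

(moved 0.6)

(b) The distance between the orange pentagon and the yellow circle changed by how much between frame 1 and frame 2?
+1.1

Distance in frame 1: 4.3. Distance in frame 2: 5.4.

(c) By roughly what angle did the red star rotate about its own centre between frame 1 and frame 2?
22° counter-clockwise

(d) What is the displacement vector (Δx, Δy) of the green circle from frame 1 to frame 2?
(0.8, -0.6)

The green circle was at (8.7, 8.5) in frame 1 and (9.5, 7.9) in frame 2.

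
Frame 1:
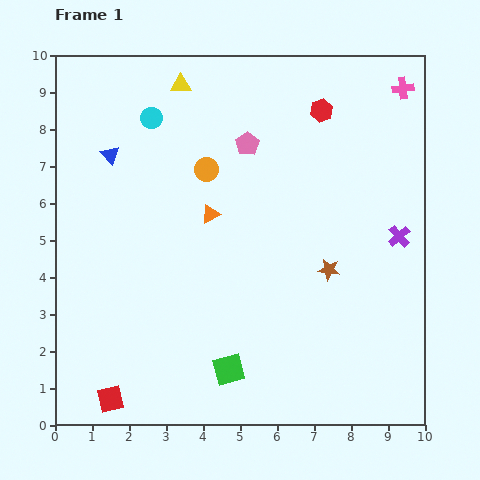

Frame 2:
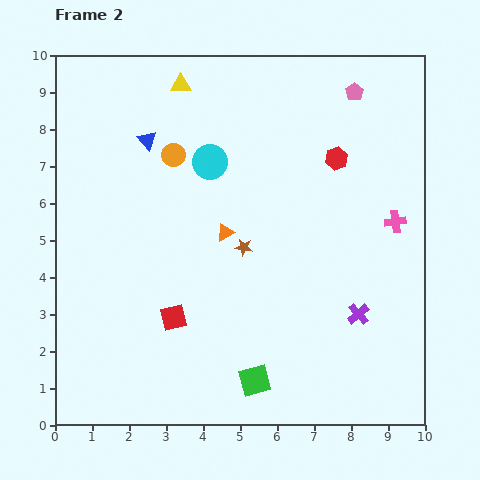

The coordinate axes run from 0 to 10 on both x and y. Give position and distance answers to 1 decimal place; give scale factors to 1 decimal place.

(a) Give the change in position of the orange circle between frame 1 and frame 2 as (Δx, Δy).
(-0.9, 0.4)

The orange circle was at (4.1, 6.9) in frame 1 and (3.2, 7.3) in frame 2.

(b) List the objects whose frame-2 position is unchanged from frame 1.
the yellow triangle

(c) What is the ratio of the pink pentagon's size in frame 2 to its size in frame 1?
0.8×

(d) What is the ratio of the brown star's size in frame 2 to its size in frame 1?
0.8×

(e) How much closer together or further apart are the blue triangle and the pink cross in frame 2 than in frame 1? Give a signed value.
-1.0

Distance in frame 1: 8.1. Distance in frame 2: 7.1.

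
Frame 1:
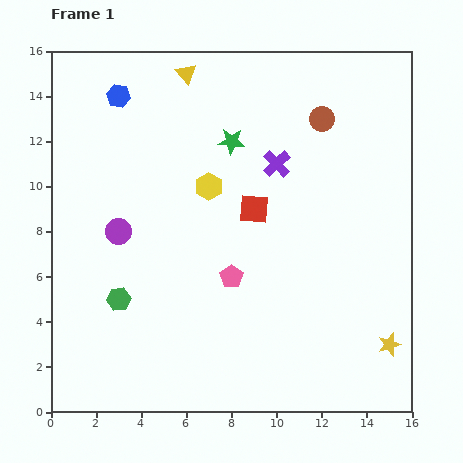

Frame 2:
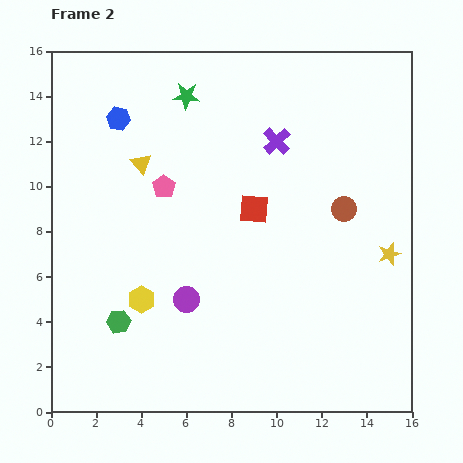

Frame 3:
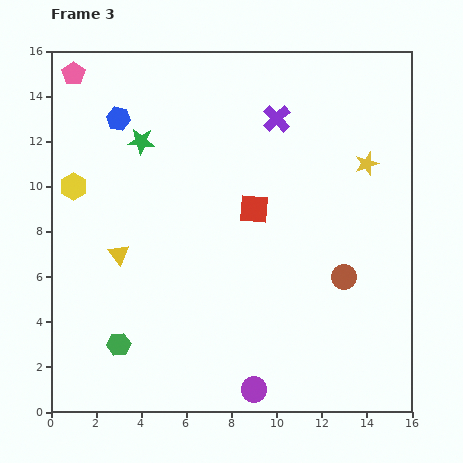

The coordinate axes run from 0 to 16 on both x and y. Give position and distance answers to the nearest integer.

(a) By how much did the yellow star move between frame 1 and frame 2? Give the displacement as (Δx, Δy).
(0, 4)

The yellow star was at (15, 3) in frame 1 and (15, 7) in frame 2.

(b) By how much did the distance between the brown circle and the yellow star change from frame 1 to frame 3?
-5

Distance in frame 1: 10. Distance in frame 3: 5.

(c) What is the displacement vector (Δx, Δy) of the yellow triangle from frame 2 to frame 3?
(-1, -4)

The yellow triangle was at (4, 11) in frame 2 and (3, 7) in frame 3.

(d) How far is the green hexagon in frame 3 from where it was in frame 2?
1

The green hexagon moved from (3, 4) to (3, 3), a distance of √(0² + 1²) ≈ 1.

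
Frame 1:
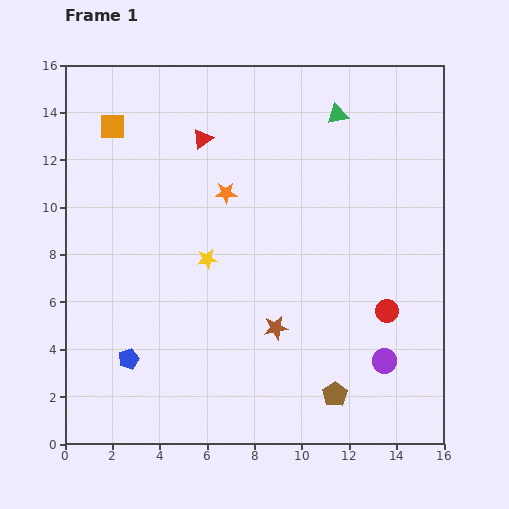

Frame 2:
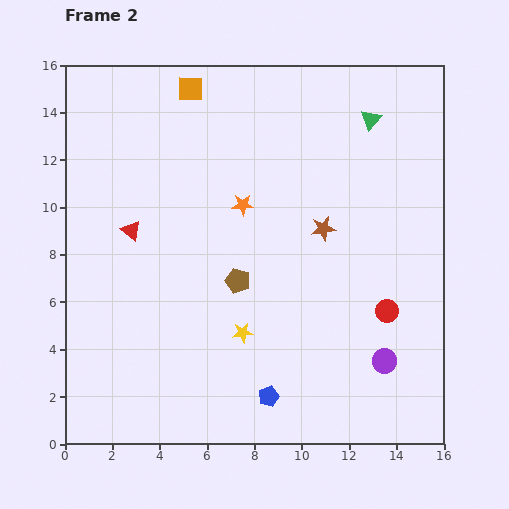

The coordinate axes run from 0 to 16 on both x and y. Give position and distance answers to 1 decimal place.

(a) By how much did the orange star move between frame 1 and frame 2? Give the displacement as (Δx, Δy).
(0.7, -0.5)

The orange star was at (6.8, 10.6) in frame 1 and (7.5, 10.1) in frame 2.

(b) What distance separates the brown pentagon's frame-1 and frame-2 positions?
6.3

The brown pentagon moved from (11.4, 2.1) to (7.3, 6.9), a distance of √(4.1² + 4.8²) ≈ 6.3.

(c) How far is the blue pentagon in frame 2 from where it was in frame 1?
6.1

The blue pentagon moved from (2.7, 3.6) to (8.6, 2.0), a distance of √(5.9² + 1.6²) ≈ 6.1.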